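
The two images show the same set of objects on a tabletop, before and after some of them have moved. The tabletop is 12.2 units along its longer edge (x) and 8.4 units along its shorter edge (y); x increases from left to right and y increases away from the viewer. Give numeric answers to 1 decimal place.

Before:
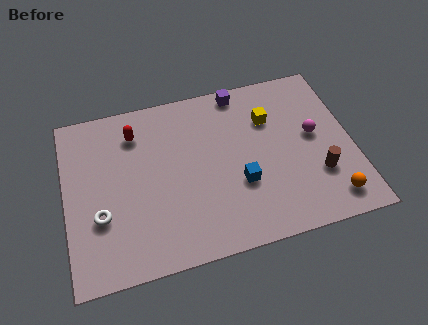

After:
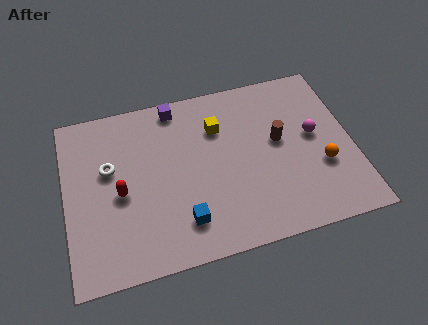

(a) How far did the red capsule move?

2.9

The red capsule moved from about (3.1, 6.6) to (2.3, 3.8), a distance of √(0.8² + 2.8²) ≈ 2.9.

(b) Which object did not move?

the magenta sphere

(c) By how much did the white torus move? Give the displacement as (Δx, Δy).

(0.5, 2.2)

The white torus was at about (1.4, 2.9) and moved to about (1.9, 5.1).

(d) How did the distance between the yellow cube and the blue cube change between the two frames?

+1.3

Before: roughly 3.3 units apart; after: 4.6. That's 1.3 units further apart.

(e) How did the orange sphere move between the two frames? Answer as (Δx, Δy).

(-0.2, 1.7)

From the two frames, the orange sphere sits at roughly (11.0, 1.3) before and (10.8, 3.0) after.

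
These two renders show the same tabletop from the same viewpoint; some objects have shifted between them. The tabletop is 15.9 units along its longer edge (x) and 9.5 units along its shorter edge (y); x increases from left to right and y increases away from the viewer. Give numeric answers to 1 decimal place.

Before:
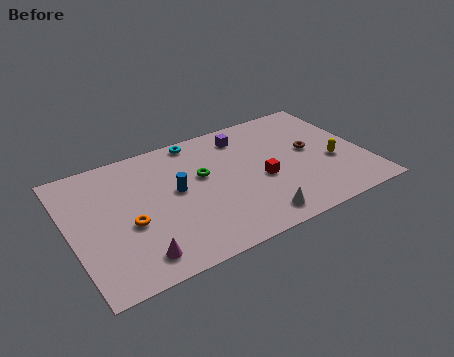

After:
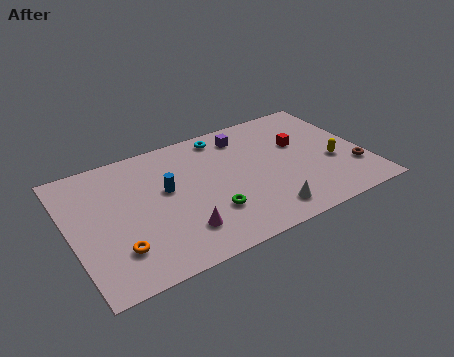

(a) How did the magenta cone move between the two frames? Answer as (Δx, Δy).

(2.4, 0.7)

From the two frames, the magenta cone sits at roughly (3.1, 1.5) before and (5.5, 2.2) after.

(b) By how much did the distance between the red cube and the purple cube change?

-0.4

They were about 3.8 units apart before and 3.4 after — 0.4 units closer together.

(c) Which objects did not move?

the yellow capsule and the purple cube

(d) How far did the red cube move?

3.1

The red cube moved from about (10.2, 4.0) to (12.6, 5.9), a distance of √(2.4² + 1.9²) ≈ 3.1.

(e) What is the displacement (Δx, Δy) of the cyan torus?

(1.4, -0.3)

The cyan torus was at about (7.3, 8.6) and moved to about (8.7, 8.3).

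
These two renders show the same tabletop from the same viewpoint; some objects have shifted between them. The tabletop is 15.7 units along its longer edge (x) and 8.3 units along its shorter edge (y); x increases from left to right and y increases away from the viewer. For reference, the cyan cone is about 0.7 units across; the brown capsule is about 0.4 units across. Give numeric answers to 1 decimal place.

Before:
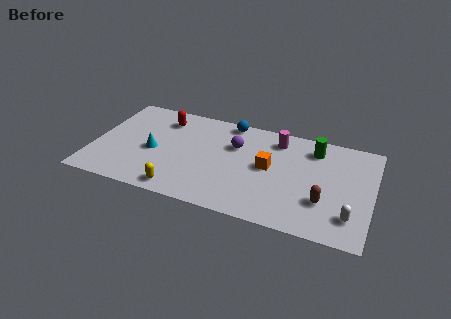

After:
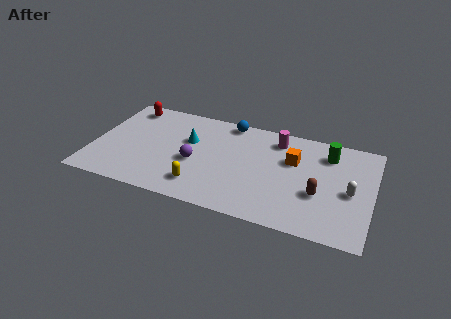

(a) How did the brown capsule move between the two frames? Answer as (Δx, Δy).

(-0.3, 0.5)

The brown capsule started near (13.1, 2.6) and ended near (12.8, 3.1).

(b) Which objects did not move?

the magenta cylinder and the blue sphere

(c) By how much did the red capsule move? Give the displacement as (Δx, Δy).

(-2.1, 0.5)

The red capsule was at about (3.7, 6.6) and moved to about (1.6, 7.1).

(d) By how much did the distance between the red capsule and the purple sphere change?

+1.2

They were about 4.3 units apart before and 5.5 after — 1.2 units further apart.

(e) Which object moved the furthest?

the purple sphere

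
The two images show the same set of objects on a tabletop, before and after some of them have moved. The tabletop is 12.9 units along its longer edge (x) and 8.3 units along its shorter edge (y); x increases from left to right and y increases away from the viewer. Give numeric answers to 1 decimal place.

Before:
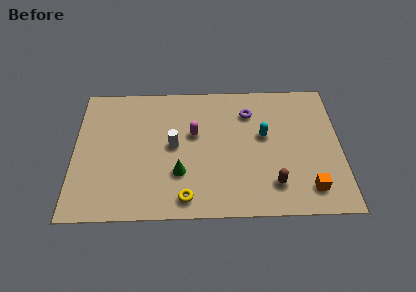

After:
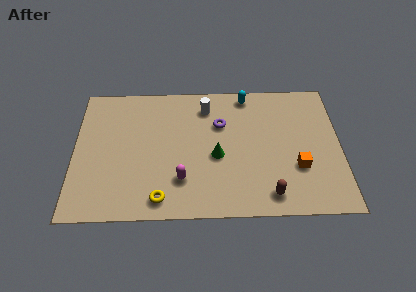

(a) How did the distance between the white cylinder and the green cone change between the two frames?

+1.4

They were about 1.7 units apart before and 3.1 after — 1.4 units further apart.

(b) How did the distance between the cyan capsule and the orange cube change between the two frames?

+1.3

Before: roughly 3.9 units apart; after: 5.2. That's 1.3 units further apart.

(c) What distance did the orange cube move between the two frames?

1.4

From (11.3, 1.5) to (10.8, 2.8), the orange cube covered √(0.5² + 1.3²) ≈ 1.4 units.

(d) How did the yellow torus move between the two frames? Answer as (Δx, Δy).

(-1.2, 0.0)

The yellow torus started near (5.4, 1.1) and ended near (4.2, 1.1).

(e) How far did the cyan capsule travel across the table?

2.7

From (9.2, 4.8) to (8.4, 7.4), the cyan capsule covered √(0.8² + 2.6²) ≈ 2.7 units.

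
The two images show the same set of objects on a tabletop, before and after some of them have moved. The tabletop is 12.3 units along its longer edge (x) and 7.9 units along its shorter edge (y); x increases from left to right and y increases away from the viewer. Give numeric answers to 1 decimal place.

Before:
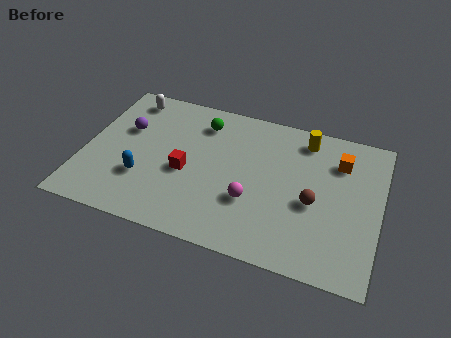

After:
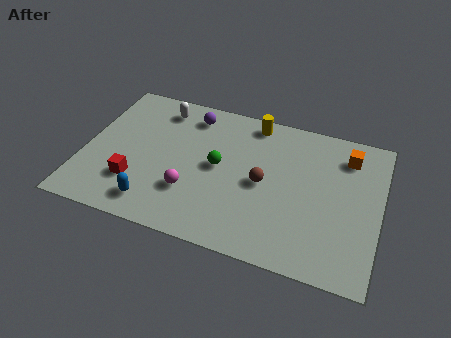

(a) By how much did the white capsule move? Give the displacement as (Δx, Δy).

(1.4, -0.2)

The white capsule was at about (1.5, 6.8) and moved to about (2.9, 6.6).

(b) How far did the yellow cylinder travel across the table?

2.2

The yellow cylinder moved from about (9.0, 6.7) to (6.8, 7.0), a distance of √(2.2² + 0.3²) ≈ 2.2.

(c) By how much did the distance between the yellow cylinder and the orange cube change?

+2.4

The distance was about 1.7 in the first image and 4.1 in the second, so they moved 2.4 units further apart.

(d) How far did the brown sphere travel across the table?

2.1

The brown sphere was near (9.6, 3.4) before and (7.5, 3.8) after, so it travelled √(2.1² + 0.4²) ≈ 2.1 units.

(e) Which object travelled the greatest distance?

the purple sphere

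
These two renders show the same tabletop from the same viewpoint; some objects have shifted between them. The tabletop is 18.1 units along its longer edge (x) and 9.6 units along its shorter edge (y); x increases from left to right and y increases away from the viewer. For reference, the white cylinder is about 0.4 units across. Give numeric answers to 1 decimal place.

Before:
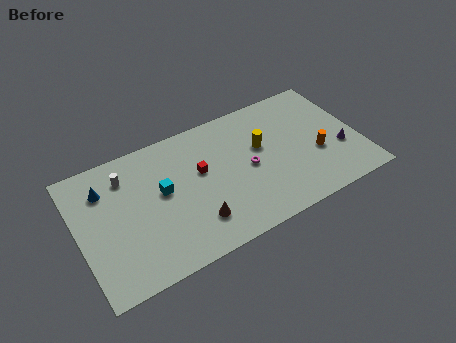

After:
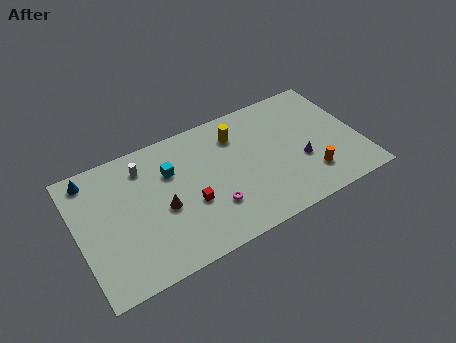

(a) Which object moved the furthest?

the magenta torus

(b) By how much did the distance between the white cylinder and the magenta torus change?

-1.9

The distance was about 8.1 in the first image and 6.2 in the second, so they moved 1.9 units closer together.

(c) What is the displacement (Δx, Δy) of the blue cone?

(-0.7, 1.2)

From the two frames, the blue cone sits at roughly (1.9, 7.2) before and (1.2, 8.4) after.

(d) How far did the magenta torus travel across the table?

3.2

The magenta torus was near (10.9, 4.6) before and (8.3, 2.8) after, so it travelled √(2.6² + 1.8²) ≈ 3.2 units.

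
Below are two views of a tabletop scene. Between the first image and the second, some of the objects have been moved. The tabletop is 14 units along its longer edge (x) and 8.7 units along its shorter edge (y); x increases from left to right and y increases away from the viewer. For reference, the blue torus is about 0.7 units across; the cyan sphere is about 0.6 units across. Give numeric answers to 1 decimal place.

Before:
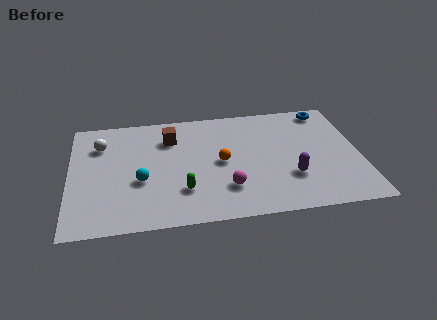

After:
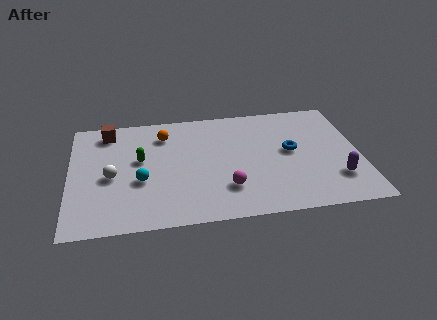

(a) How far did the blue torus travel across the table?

3.6

The blue torus moved from about (12.6, 7.7) to (10.7, 4.7), a distance of √(1.9² + 3.0²) ≈ 3.6.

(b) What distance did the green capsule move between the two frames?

3.3

From (5.4, 2.4) to (3.4, 5.0), the green capsule covered √(2.0² + 2.6²) ≈ 3.3 units.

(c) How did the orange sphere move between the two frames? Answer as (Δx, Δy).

(-2.7, 2.5)

From the two frames, the orange sphere sits at roughly (7.3, 4.3) before and (4.6, 6.8) after.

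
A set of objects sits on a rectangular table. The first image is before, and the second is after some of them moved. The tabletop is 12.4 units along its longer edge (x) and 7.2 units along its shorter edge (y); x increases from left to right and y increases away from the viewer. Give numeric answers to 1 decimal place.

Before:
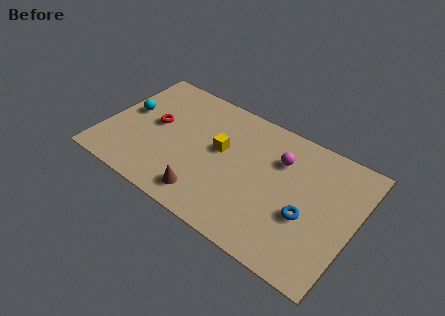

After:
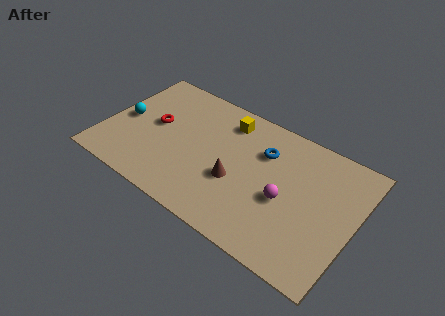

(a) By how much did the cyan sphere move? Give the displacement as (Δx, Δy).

(-0.1, -0.5)

The cyan sphere was at about (1.0, 4.0) and moved to about (0.9, 3.5).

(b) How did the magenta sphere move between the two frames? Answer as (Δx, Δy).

(0.6, -2.0)

The magenta sphere started near (8.5, 5.1) and ended near (9.1, 3.1).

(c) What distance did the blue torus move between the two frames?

3.4

The blue torus was near (10.2, 2.8) before and (7.7, 5.1) after, so it travelled √(2.5² + 2.3²) ≈ 3.4 units.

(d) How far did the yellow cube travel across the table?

1.8

The yellow cube moved from about (5.7, 4.1) to (5.7, 5.9), a distance of √(0.0² + 1.8²) ≈ 1.8.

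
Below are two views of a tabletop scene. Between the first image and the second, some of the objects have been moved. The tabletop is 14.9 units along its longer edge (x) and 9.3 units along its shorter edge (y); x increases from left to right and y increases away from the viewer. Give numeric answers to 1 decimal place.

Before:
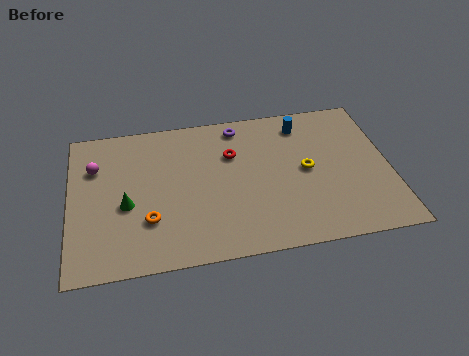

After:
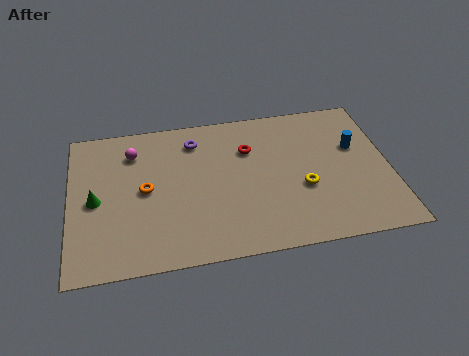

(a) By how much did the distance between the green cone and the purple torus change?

-1.2

Before: roughly 6.8 units apart; after: 5.6. That's 1.2 units closer together.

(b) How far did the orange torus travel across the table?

1.9

The orange torus moved from about (3.6, 2.8) to (3.5, 4.7), a distance of √(0.1² + 1.9²) ≈ 1.9.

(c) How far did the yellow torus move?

1.1

The yellow torus was near (11.0, 4.7) before and (10.8, 3.6) after, so it travelled √(0.2² + 1.1²) ≈ 1.1 units.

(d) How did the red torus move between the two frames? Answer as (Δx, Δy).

(0.8, 0.2)

From the two frames, the red torus sits at roughly (7.6, 6.3) before and (8.4, 6.5) after.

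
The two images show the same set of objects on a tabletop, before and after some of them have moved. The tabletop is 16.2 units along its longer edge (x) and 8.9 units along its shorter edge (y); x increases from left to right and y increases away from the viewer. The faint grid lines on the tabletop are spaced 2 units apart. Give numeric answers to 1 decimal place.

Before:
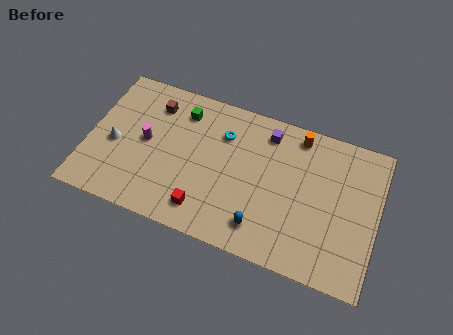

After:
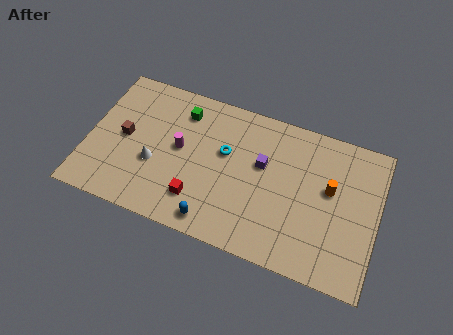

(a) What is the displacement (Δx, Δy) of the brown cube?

(-1.4, -2.5)

The brown cube was at about (3.4, 7.0) and moved to about (2.0, 4.5).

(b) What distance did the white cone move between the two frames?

2.4

From (1.5, 3.9) to (3.8, 3.4), the white cone covered √(2.3² + 0.5²) ≈ 2.4 units.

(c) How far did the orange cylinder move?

3.3

The orange cylinder was near (11.5, 7.8) before and (13.5, 5.2) after, so it travelled √(2.0² + 2.6²) ≈ 3.3 units.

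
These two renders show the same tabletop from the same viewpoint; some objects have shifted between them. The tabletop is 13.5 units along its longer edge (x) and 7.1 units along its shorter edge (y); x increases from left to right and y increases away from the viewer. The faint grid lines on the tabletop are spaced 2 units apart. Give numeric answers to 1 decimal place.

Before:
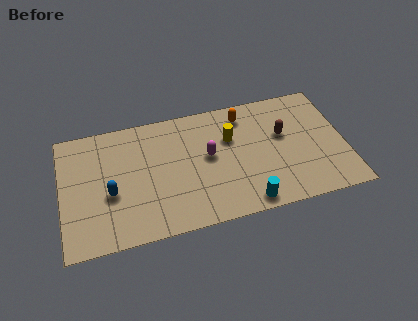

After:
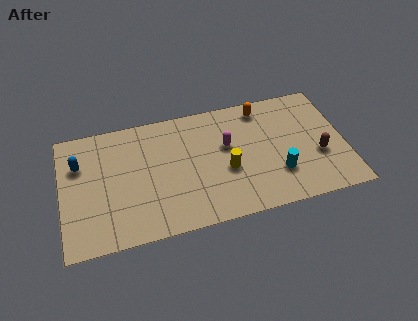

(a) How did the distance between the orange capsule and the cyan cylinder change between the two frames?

-1.1

The distance was about 5.1 in the first image and 4.0 in the second, so they moved 1.1 units closer together.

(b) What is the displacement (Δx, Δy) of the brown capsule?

(1.6, -1.6)

From the two frames, the brown capsule sits at roughly (10.6, 4.3) before and (12.2, 2.7) after.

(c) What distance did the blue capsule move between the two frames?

2.4

From (2.3, 2.9) to (0.9, 4.9), the blue capsule covered √(1.4² + 2.0²) ≈ 2.4 units.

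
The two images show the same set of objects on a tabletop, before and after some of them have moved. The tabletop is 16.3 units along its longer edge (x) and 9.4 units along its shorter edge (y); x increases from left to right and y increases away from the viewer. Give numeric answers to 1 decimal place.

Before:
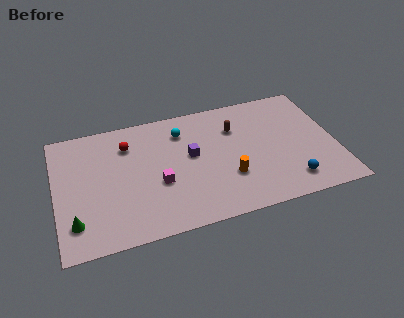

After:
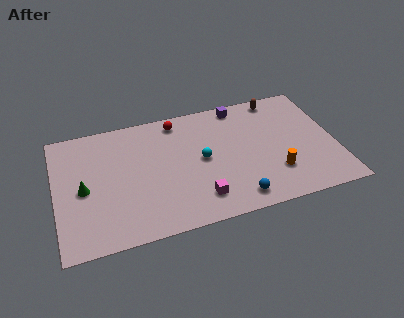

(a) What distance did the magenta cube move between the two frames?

2.8

The magenta cube moved from about (5.9, 3.7) to (8.1, 1.9), a distance of √(2.2² + 1.8²) ≈ 2.8.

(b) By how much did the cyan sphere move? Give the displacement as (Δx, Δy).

(1.0, -2.5)

The cyan sphere was at about (7.5, 7.3) and moved to about (8.5, 4.8).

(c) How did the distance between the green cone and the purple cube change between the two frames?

+2.6

They were about 7.6 units apart before and 10.2 after — 2.6 units further apart.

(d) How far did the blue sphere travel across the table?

3.2

From (13.4, 1.7) to (10.2, 1.3), the blue sphere covered √(3.2² + 0.4²) ≈ 3.2 units.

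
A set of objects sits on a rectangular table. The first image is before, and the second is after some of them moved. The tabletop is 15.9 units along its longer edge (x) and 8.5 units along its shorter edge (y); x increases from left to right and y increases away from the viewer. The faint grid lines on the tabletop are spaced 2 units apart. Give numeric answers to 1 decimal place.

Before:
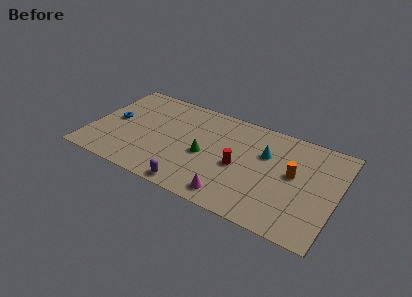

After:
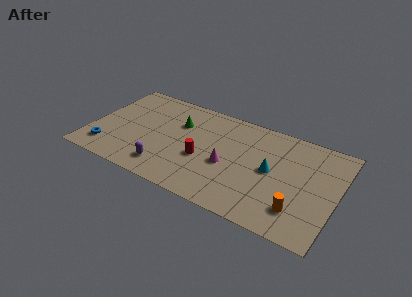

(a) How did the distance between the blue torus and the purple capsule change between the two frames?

-2.8

They were about 6.7 units apart before and 3.9 after — 2.8 units closer together.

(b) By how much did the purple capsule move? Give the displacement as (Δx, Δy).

(-1.9, 0.8)

The purple capsule started near (7.1, 0.8) and ended near (5.2, 1.6).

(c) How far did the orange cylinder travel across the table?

2.8

The orange cylinder moved from about (13.1, 4.7) to (13.7, 2.0), a distance of √(0.6² + 2.7²) ≈ 2.8.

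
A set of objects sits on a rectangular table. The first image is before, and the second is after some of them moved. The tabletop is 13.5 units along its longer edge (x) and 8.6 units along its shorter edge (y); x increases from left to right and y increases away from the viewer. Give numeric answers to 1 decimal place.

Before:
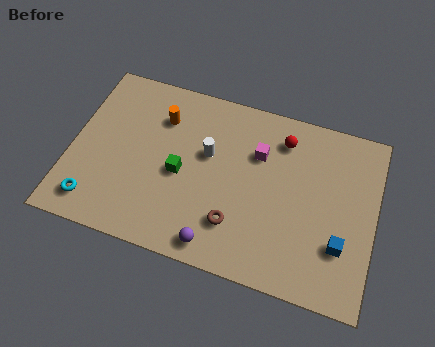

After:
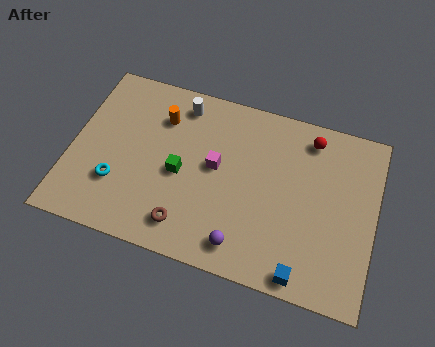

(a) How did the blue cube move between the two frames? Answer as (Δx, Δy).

(-1.5, -1.8)

From the two frames, the blue cube sits at roughly (12.1, 2.6) before and (10.6, 0.8) after.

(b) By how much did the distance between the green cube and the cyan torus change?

-1.4

The distance was about 4.4 in the first image and 3.0 in the second, so they moved 1.4 units closer together.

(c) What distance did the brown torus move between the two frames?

2.2

The brown torus moved from about (7.5, 2.2) to (5.4, 1.5), a distance of √(2.1² + 0.7²) ≈ 2.2.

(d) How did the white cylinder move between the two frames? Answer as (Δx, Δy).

(-1.4, 2.1)

The white cylinder started near (6.0, 5.2) and ended near (4.6, 7.3).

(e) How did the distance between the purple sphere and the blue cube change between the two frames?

-2.8

Before: roughly 5.5 units apart; after: 2.7. That's 2.8 units closer together.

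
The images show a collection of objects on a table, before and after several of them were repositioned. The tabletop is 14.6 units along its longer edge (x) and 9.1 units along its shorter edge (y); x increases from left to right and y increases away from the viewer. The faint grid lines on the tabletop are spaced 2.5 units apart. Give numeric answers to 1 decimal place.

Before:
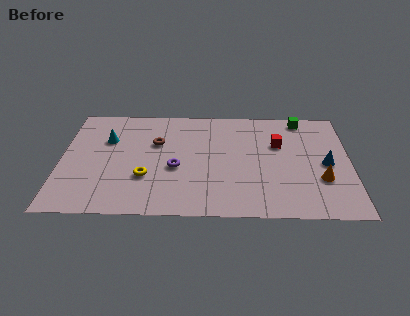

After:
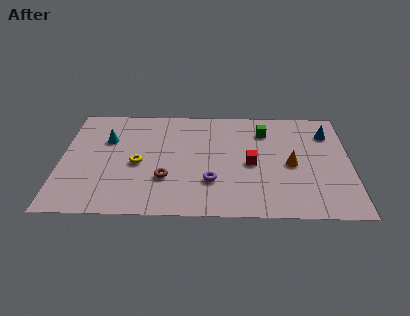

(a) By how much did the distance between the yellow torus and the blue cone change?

+0.8

The distance was about 9.2 in the first image and 10.0 in the second, so they moved 0.8 units further apart.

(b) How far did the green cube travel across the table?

2.2

From (12.2, 8.1) to (10.3, 7.0), the green cube covered √(1.9² + 1.1²) ≈ 2.2 units.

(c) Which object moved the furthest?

the brown torus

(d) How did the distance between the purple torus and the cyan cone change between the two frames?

+2.1

The distance was about 4.2 in the first image and 6.3 in the second, so they moved 2.1 units further apart.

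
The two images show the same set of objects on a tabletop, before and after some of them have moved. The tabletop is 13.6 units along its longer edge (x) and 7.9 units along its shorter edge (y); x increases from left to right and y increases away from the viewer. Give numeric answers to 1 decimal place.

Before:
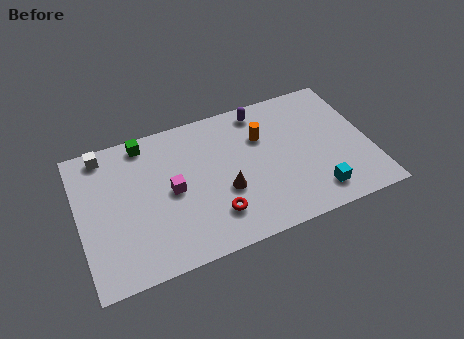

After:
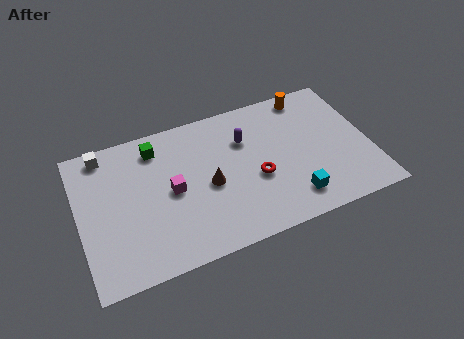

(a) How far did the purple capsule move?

1.7

From (8.8, 6.9) to (7.9, 5.5), the purple capsule covered √(0.9² + 1.4²) ≈ 1.7 units.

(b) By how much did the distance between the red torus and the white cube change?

+0.9

The distance was about 6.9 in the first image and 7.8 in the second, so they moved 0.9 units further apart.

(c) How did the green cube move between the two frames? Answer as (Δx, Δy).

(0.5, -0.5)

The green cube started near (3.3, 7.0) and ended near (3.8, 6.5).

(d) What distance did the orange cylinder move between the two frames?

2.9

The orange cylinder was near (8.7, 5.4) before and (11.1, 7.0) after, so it travelled √(2.4² + 1.6²) ≈ 2.9 units.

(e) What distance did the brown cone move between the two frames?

0.9

The brown cone moved from about (6.7, 3.0) to (6.0, 3.6), a distance of √(0.7² + 0.6²) ≈ 0.9.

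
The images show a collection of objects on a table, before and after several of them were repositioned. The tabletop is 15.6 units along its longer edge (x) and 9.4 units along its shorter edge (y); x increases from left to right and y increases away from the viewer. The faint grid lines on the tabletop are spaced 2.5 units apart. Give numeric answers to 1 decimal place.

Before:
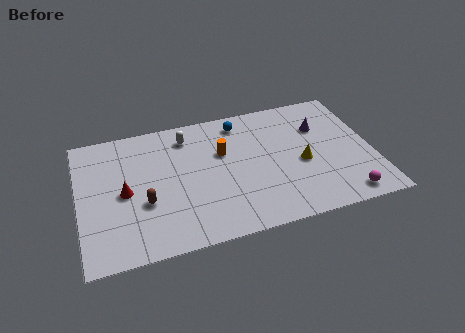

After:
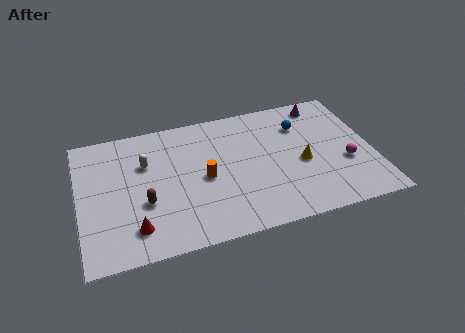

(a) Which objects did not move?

the brown capsule and the yellow cone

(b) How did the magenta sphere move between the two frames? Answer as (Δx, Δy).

(0.3, 2.4)

From the two frames, the magenta sphere sits at roughly (13.8, 1.1) before and (14.1, 3.5) after.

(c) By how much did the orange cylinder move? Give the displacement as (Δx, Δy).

(-1.1, -1.6)

The orange cylinder was at about (7.7, 6.0) and moved to about (6.6, 4.4).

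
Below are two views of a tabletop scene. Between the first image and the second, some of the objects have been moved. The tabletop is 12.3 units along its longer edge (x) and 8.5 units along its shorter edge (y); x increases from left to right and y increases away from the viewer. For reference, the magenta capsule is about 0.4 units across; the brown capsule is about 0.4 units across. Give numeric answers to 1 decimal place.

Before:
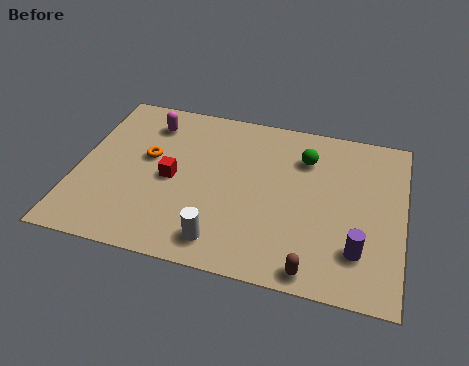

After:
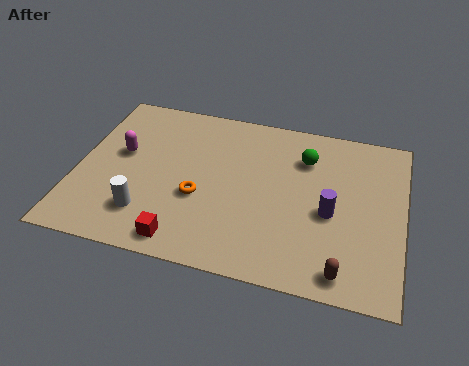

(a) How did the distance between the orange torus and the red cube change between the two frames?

+1.0

They were about 1.3 units apart before and 2.3 after — 1.0 units further apart.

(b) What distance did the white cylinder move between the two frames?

3.0

The white cylinder was near (5.7, 1.3) before and (2.8, 2.0) after, so it travelled √(2.9² + 0.7²) ≈ 3.0 units.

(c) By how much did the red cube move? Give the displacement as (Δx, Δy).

(0.7, -3.0)

The red cube was at about (3.6, 4.0) and moved to about (4.3, 1.0).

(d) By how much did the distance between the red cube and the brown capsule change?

-0.5

Before: roughly 6.4 units apart; after: 5.9. That's 0.5 units closer together.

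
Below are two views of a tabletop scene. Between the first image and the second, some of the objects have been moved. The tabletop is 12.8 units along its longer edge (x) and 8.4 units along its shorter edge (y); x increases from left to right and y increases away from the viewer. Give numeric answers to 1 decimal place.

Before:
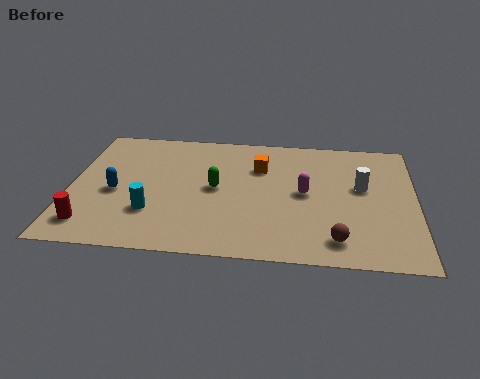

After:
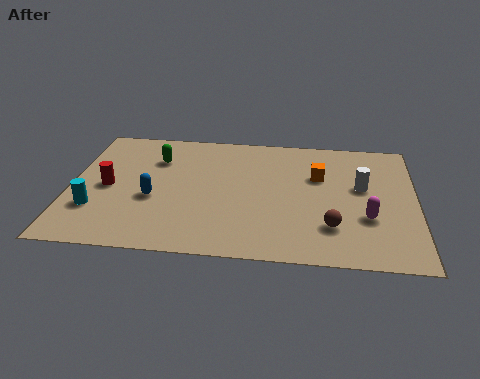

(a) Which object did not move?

the white cylinder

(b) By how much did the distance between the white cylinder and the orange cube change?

-2.2

Before: roughly 3.9 units apart; after: 1.7. That's 2.2 units closer together.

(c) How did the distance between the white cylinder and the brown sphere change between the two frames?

-0.7

They were about 3.6 units apart before and 2.9 after — 0.7 units closer together.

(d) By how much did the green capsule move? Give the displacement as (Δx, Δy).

(-2.3, 1.8)

The green capsule started near (5.4, 4.3) and ended near (3.1, 6.1).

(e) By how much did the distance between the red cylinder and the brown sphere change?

-0.5

The distance was about 9.0 in the first image and 8.5 in the second, so they moved 0.5 units closer together.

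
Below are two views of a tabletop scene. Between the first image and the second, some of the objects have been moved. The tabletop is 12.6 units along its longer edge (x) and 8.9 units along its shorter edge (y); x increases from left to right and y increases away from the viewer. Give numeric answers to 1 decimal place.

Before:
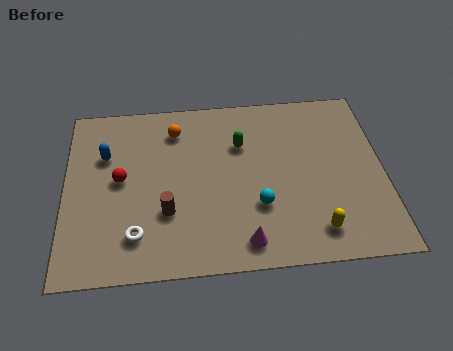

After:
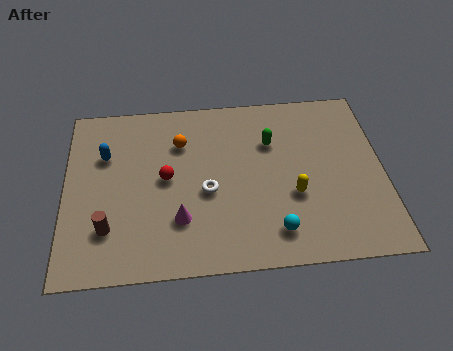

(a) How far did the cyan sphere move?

1.4

The cyan sphere was near (7.6, 2.9) before and (8.2, 1.6) after, so it travelled √(0.6² + 1.3²) ≈ 1.4 units.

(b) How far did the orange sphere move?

0.7

The orange sphere was near (4.4, 7.1) before and (4.6, 6.4) after, so it travelled √(0.2² + 0.7²) ≈ 0.7 units.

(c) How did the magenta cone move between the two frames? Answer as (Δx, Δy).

(-2.5, 1.3)

The magenta cone was at about (7.0, 1.2) and moved to about (4.5, 2.5).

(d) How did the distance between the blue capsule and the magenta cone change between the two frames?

-2.7

The distance was about 7.2 in the first image and 4.5 in the second, so they moved 2.7 units closer together.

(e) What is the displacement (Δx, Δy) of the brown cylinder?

(-2.3, -0.6)

The brown cylinder started near (4.0, 2.9) and ended near (1.7, 2.3).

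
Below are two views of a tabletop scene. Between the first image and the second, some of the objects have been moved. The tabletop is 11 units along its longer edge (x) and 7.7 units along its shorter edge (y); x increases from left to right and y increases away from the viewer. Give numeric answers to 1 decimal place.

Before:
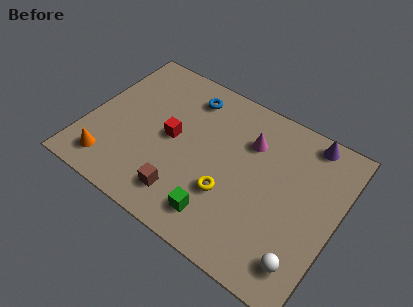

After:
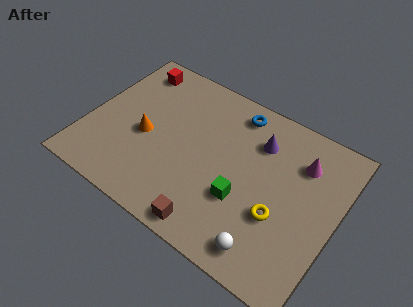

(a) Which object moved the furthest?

the red cube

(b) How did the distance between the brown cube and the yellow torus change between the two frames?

+1.2

Before: roughly 2.1 units apart; after: 3.3. That's 1.2 units further apart.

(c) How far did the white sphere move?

1.5

The white sphere moved from about (10.0, 1.4) to (8.5, 1.1), a distance of √(1.5² + 0.3²) ≈ 1.5.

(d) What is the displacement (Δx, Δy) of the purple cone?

(-2.0, -1.2)

The purple cone was at about (9.3, 6.9) and moved to about (7.3, 5.7).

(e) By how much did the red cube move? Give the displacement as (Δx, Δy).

(-2.3, 2.6)

The red cube started near (3.7, 3.9) and ended near (1.4, 6.5).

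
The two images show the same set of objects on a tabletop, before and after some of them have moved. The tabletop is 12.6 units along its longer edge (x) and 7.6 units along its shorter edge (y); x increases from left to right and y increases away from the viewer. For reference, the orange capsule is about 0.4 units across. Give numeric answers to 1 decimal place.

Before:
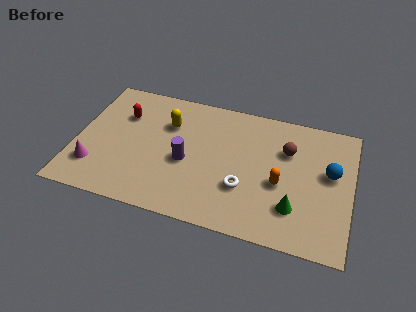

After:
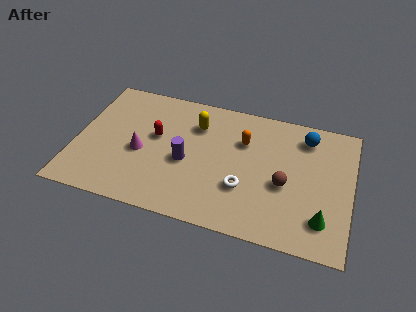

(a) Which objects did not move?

the purple cylinder and the white torus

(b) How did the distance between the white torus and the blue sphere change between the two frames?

+0.3

They were about 4.2 units apart before and 4.5 after — 0.3 units further apart.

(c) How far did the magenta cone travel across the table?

2.4

The magenta cone was near (1.0, 1.9) before and (3.0, 3.3) after, so it travelled √(2.0² + 1.4²) ≈ 2.4 units.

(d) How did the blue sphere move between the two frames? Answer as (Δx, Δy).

(-1.2, 1.8)

The blue sphere started near (11.6, 4.4) and ended near (10.4, 6.2).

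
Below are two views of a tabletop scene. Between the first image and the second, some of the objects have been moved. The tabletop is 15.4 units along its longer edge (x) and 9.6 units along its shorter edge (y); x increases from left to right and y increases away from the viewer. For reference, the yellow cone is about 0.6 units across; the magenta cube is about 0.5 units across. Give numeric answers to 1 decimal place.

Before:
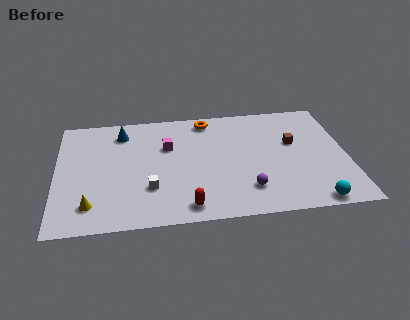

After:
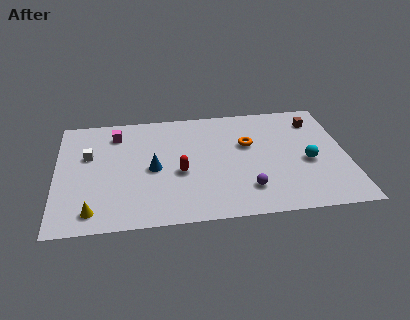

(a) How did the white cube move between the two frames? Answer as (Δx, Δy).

(-3.2, 3.1)

From the two frames, the white cube sits at roughly (4.9, 2.9) before and (1.7, 6.0) after.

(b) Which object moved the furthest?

the white cube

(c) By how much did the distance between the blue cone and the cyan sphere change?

-3.9

They were about 12.1 units apart before and 8.2 after — 3.9 units closer together.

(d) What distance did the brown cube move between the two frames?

2.2

From (12.6, 5.8) to (13.9, 7.6), the brown cube covered √(1.3² + 1.8²) ≈ 2.2 units.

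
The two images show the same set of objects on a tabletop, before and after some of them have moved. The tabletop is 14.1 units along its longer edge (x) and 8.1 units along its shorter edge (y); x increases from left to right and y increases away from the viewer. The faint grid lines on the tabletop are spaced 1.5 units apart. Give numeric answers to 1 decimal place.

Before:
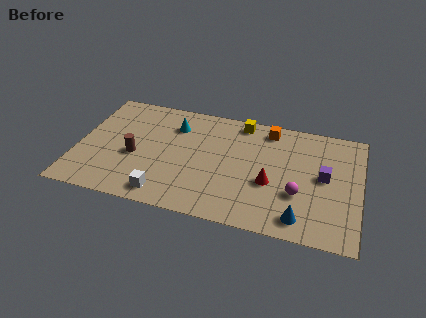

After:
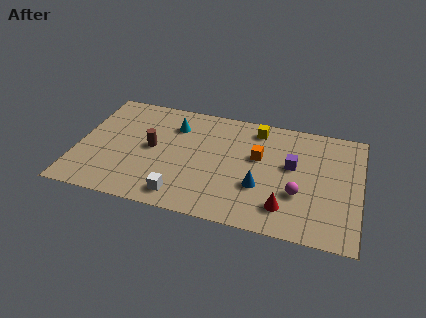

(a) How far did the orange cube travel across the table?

2.1

From (9.4, 7.0) to (9.0, 4.9), the orange cube covered √(0.4² + 2.1²) ≈ 2.1 units.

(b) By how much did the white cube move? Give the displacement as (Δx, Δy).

(0.8, 0.1)

The white cube started near (4.6, 1.1) and ended near (5.4, 1.2).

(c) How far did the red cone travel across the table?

1.7

The red cone was near (9.7, 3.2) before and (10.5, 1.7) after, so it travelled √(0.8² + 1.5²) ≈ 1.7 units.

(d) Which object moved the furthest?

the blue cone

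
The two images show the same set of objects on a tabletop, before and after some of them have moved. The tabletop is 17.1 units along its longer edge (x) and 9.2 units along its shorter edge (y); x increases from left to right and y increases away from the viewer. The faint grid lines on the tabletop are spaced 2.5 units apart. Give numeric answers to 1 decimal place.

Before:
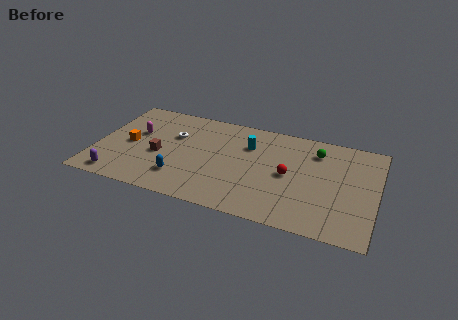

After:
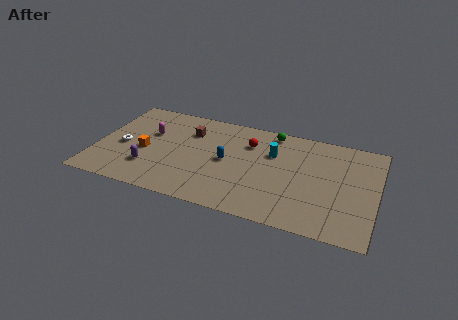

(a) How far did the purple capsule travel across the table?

2.3

The purple capsule moved from about (1.6, 1.1) to (3.4, 2.5), a distance of √(1.8² + 1.4²) ≈ 2.3.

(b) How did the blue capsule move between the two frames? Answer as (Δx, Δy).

(2.6, 2.4)

The blue capsule was at about (5.4, 2.2) and moved to about (8.0, 4.6).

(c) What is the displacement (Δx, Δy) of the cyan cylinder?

(1.5, -0.3)

The cyan cylinder was at about (9.2, 6.5) and moved to about (10.7, 6.2).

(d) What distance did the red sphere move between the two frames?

3.4

The red sphere was near (11.8, 4.5) before and (9.2, 6.7) after, so it travelled √(2.6² + 2.2²) ≈ 3.4 units.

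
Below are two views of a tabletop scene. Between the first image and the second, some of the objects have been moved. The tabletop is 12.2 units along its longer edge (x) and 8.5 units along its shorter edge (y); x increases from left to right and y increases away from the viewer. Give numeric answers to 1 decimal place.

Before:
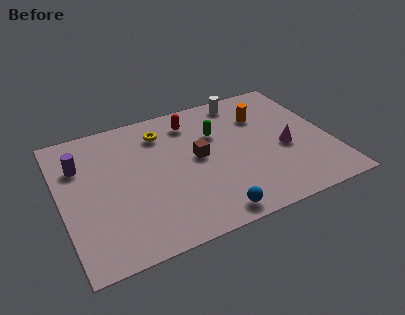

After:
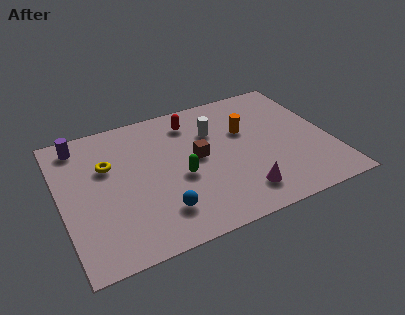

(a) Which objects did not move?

the red capsule and the brown cube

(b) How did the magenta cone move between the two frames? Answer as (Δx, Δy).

(-2.3, -2.0)

From the two frames, the magenta cone sits at roughly (10.1, 3.6) before and (7.8, 1.6) after.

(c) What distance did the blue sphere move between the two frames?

2.3

The blue sphere moved from about (6.3, 0.9) to (4.2, 1.9), a distance of √(2.1² + 1.0²) ≈ 2.3.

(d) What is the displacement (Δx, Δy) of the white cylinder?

(-1.6, -1.6)

The white cylinder was at about (8.7, 7.5) and moved to about (7.1, 5.9).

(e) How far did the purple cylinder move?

1.3

The purple cylinder was near (1.0, 6.0) before and (1.1, 7.3) after, so it travelled √(0.1² + 1.3²) ≈ 1.3 units.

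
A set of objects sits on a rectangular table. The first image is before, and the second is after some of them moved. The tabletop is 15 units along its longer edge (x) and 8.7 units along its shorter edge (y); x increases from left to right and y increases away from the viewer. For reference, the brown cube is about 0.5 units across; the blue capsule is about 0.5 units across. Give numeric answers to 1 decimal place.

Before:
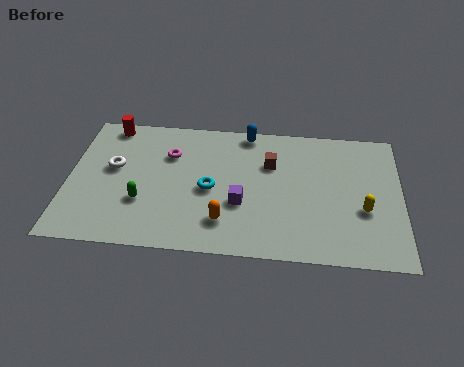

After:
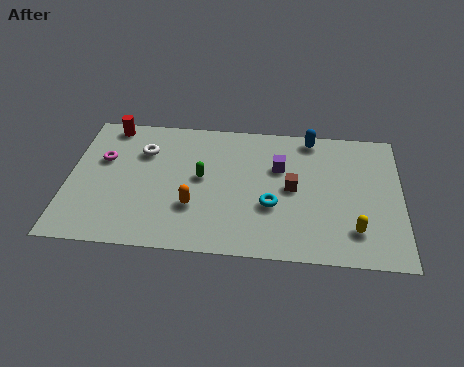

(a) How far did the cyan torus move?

2.9

The cyan torus moved from about (6.4, 4.0) to (9.2, 3.2), a distance of √(2.8² + 0.8²) ≈ 2.9.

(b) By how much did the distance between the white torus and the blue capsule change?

+1.1

The distance was about 6.7 in the first image and 7.8 in the second, so they moved 1.1 units further apart.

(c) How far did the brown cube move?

1.8

The brown cube was near (9.1, 5.9) before and (10.1, 4.4) after, so it travelled √(1.0² + 1.5²) ≈ 1.8 units.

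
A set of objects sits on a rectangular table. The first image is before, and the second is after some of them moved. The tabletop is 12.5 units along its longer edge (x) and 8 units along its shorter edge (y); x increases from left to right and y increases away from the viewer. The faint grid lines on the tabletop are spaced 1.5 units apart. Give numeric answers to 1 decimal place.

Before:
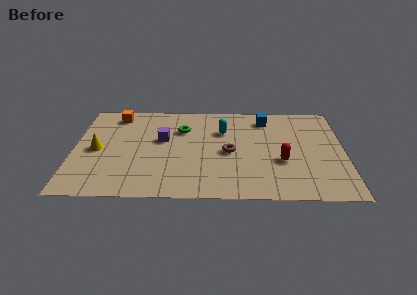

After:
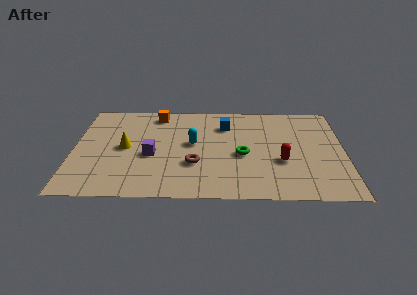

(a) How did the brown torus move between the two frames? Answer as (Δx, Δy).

(-1.6, -1.0)

The brown torus was at about (7.2, 3.7) and moved to about (5.6, 2.7).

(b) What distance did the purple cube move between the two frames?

1.4

The purple cube was near (4.1, 4.7) before and (3.6, 3.4) after, so it travelled √(0.5² + 1.3²) ≈ 1.4 units.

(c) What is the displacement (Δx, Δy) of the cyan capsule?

(-1.4, -1.1)

The cyan capsule started near (6.9, 5.5) and ended near (5.5, 4.4).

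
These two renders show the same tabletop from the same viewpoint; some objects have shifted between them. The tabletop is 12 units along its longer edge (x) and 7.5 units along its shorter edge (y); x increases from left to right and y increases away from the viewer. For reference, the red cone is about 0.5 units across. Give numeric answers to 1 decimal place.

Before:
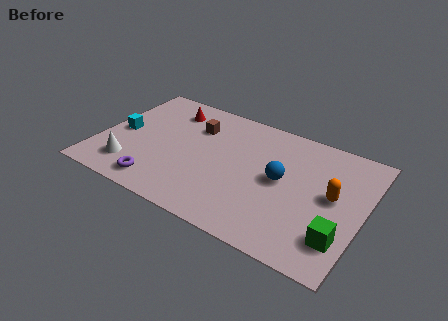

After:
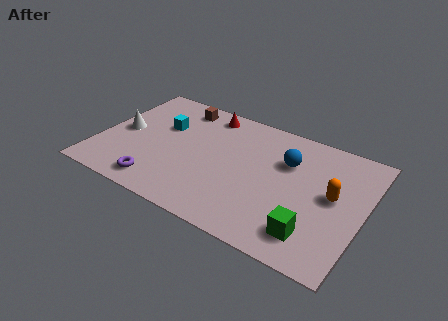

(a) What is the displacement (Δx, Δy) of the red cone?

(1.7, 0.5)

The red cone started near (2.8, 6.0) and ended near (4.5, 6.5).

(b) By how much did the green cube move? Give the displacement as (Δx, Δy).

(-1.2, -0.3)

From the two frames, the green cube sits at roughly (11.2, 1.8) before and (10.0, 1.5) after.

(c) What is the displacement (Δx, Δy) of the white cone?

(-0.7, 2.1)

The white cone was at about (1.7, 1.6) and moved to about (1.0, 3.7).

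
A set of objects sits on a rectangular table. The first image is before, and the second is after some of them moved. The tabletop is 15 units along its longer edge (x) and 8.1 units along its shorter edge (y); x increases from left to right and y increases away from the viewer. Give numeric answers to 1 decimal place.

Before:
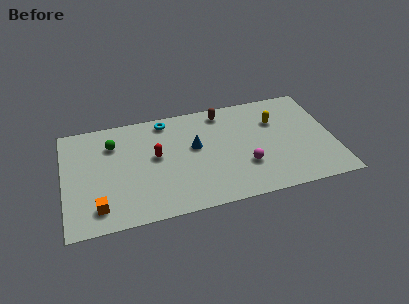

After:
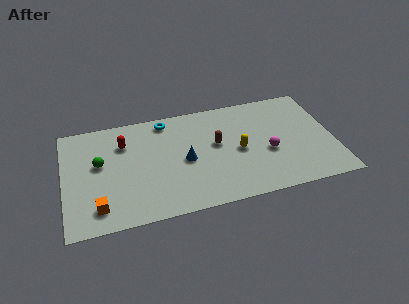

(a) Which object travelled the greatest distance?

the yellow capsule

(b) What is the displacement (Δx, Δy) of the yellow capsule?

(-2.2, -1.8)

The yellow capsule started near (11.9, 5.6) and ended near (9.7, 3.8).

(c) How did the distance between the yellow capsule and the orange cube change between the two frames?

-2.7

The distance was about 10.9 in the first image and 8.2 in the second, so they moved 2.7 units closer together.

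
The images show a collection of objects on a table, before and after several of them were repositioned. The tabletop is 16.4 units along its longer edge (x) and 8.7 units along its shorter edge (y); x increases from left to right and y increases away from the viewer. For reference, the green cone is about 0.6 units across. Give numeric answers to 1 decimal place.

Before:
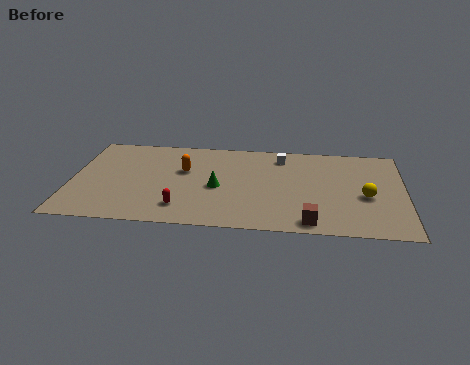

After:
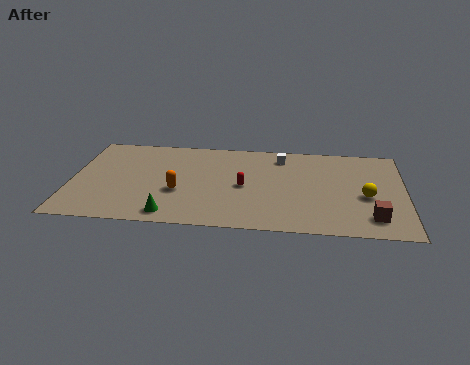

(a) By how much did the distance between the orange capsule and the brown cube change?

+1.9

Before: roughly 7.7 units apart; after: 9.6. That's 1.9 units further apart.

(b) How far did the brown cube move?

3.1

The brown cube moved from about (11.8, 1.0) to (14.8, 1.7), a distance of √(3.0² + 0.7²) ≈ 3.1.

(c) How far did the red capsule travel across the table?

3.8

The red capsule was near (5.5, 1.8) before and (8.5, 4.1) after, so it travelled √(3.0² + 2.3²) ≈ 3.8 units.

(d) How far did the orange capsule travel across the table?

2.1

The orange capsule was near (5.5, 5.4) before and (5.3, 3.3) after, so it travelled √(0.2² + 2.1²) ≈ 2.1 units.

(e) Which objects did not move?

the yellow sphere and the white cube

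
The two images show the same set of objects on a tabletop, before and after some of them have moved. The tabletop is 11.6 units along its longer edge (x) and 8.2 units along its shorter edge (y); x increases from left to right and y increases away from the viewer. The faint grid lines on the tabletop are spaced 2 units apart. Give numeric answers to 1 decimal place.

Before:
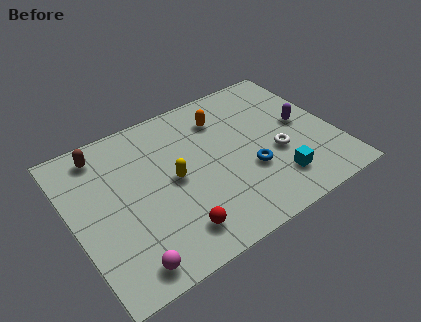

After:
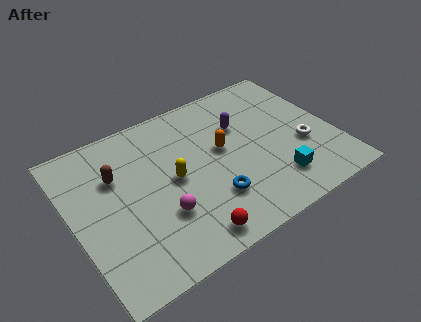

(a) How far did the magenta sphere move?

2.4

The magenta sphere was near (1.8, 1.0) before and (3.6, 2.6) after, so it travelled √(1.8² + 1.6²) ≈ 2.4 units.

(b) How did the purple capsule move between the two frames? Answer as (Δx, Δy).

(-2.6, 1.2)

The purple capsule started near (10.3, 4.3) and ended near (7.7, 5.5).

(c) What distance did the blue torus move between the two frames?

1.9

From (7.6, 2.9) to (5.8, 2.3), the blue torus covered √(1.8² + 0.6²) ≈ 1.9 units.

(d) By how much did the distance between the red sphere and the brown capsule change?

-0.9

They were about 6.0 units apart before and 5.1 after — 0.9 units closer together.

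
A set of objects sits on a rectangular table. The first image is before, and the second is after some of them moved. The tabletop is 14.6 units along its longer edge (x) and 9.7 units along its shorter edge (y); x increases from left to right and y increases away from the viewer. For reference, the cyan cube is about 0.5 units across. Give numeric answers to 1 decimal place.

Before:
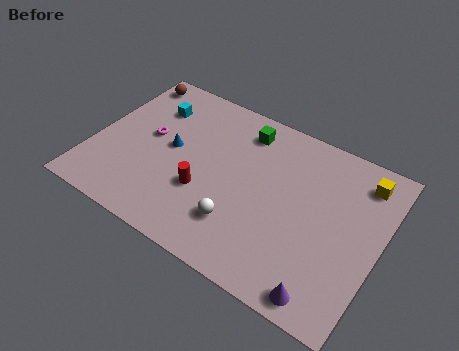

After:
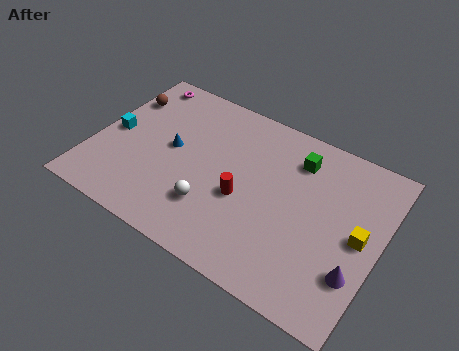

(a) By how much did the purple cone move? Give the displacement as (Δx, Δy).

(1.2, 1.8)

From the two frames, the purple cone sits at roughly (12.5, 1.0) before and (13.7, 2.8) after.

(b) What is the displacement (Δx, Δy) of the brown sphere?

(-0.1, -1.4)

The brown sphere started near (1.0, 8.5) and ended near (0.9, 7.1).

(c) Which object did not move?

the blue cone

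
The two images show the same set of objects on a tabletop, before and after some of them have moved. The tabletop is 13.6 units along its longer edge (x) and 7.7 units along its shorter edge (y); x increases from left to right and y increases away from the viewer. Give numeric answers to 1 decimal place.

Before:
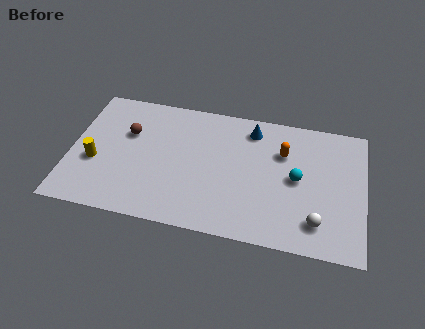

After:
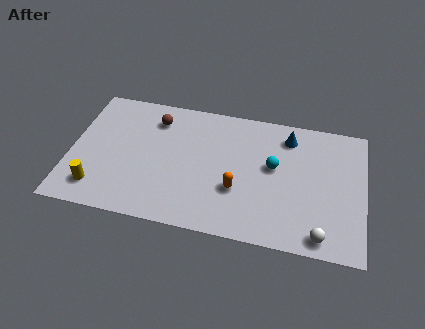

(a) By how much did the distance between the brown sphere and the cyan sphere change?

-2.1

Before: roughly 8.0 units apart; after: 5.9. That's 2.1 units closer together.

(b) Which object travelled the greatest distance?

the orange capsule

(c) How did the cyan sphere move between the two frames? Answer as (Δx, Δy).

(-1.1, 0.5)

From the two frames, the cyan sphere sits at roughly (10.5, 3.9) before and (9.4, 4.4) after.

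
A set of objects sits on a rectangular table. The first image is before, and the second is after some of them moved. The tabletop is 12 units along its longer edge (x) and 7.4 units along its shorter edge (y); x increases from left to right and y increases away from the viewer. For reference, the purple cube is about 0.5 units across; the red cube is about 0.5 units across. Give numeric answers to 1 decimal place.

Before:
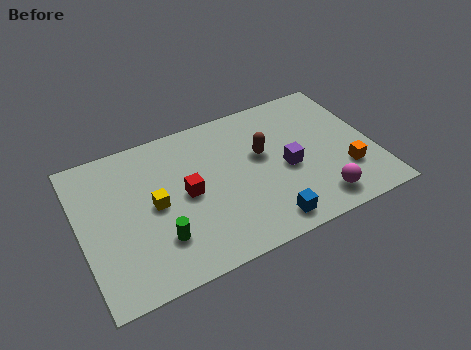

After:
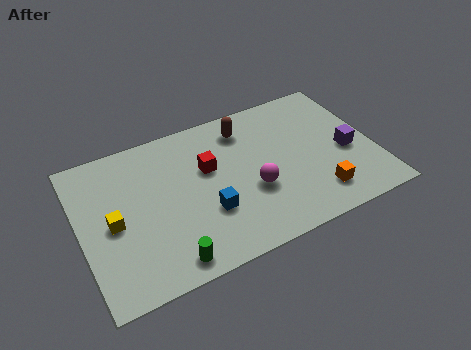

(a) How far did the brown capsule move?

1.7

From (7.5, 4.4) to (7.0, 6.0), the brown capsule covered √(0.5² + 1.6²) ≈ 1.7 units.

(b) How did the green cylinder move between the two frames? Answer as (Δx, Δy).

(0.2, -1.1)

The green cylinder started near (3.0, 2.0) and ended near (3.2, 0.9).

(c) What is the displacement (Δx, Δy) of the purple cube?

(2.5, -0.1)

The purple cube was at about (8.4, 3.3) and moved to about (10.9, 3.2).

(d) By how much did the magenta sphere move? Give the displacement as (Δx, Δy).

(-2.5, 1.6)

The magenta sphere was at about (9.4, 1.2) and moved to about (6.9, 2.8).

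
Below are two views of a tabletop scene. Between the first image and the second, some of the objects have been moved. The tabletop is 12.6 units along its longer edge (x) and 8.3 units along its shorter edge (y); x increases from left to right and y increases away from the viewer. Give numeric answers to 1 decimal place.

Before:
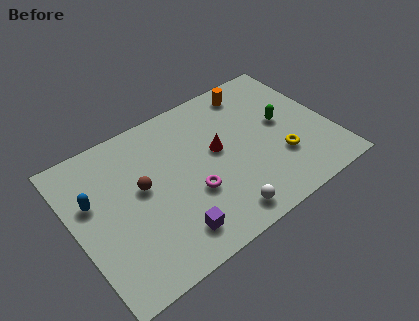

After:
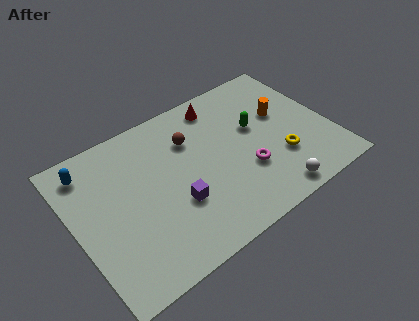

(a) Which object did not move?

the yellow torus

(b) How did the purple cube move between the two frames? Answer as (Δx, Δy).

(0.5, 1.4)

The purple cube started near (4.2, 1.5) and ended near (4.7, 2.9).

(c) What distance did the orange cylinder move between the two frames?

2.4

The orange cylinder moved from about (9.4, 7.1) to (10.5, 5.0), a distance of √(1.1² + 2.1²) ≈ 2.4.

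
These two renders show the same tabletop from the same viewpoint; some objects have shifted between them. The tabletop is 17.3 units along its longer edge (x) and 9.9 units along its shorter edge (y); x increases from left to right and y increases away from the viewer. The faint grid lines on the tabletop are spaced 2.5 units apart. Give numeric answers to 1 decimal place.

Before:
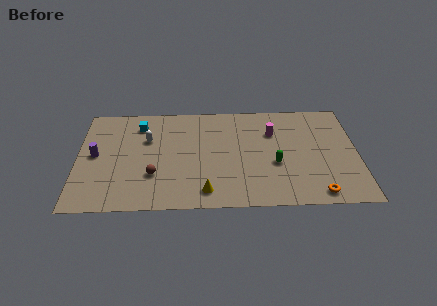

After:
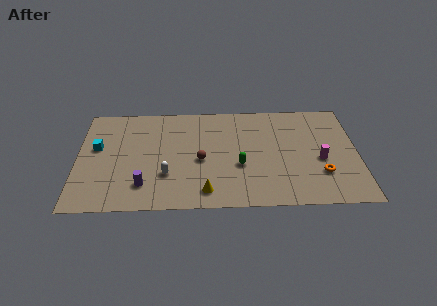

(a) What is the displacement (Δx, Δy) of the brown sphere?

(2.9, 1.3)

The brown sphere started near (4.7, 3.1) and ended near (7.6, 4.4).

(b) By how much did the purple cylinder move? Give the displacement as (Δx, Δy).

(3.0, -2.9)

The purple cylinder started near (1.1, 5.1) and ended near (4.1, 2.2).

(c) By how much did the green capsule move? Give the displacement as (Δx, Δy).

(-2.2, -0.1)

The green capsule was at about (12.2, 3.9) and moved to about (10.0, 3.8).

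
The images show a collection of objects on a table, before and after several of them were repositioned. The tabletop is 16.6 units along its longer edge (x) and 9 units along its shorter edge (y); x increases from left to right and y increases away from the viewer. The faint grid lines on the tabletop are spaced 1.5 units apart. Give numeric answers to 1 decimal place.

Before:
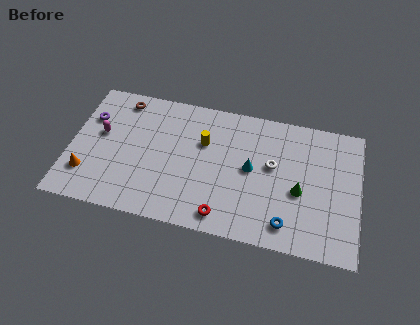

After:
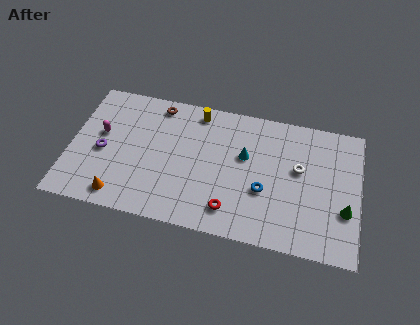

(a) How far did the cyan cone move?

0.9

From (10.4, 4.7) to (10.0, 5.5), the cyan cone covered √(0.4² + 0.8²) ≈ 0.9 units.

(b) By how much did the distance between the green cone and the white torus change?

+1.4

They were about 2.1 units apart before and 3.5 after — 1.4 units further apart.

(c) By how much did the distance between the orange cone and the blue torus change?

-3.1

They were about 11.5 units apart before and 8.4 after — 3.1 units closer together.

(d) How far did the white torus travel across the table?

1.5

The white torus moved from about (11.6, 5.2) to (13.1, 5.3), a distance of √(1.5² + 0.1²) ≈ 1.5.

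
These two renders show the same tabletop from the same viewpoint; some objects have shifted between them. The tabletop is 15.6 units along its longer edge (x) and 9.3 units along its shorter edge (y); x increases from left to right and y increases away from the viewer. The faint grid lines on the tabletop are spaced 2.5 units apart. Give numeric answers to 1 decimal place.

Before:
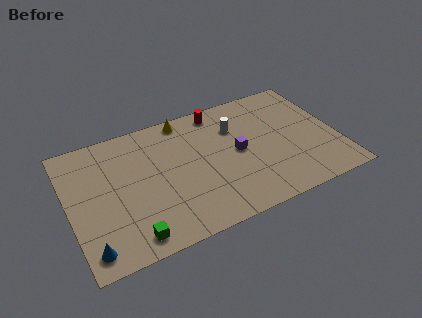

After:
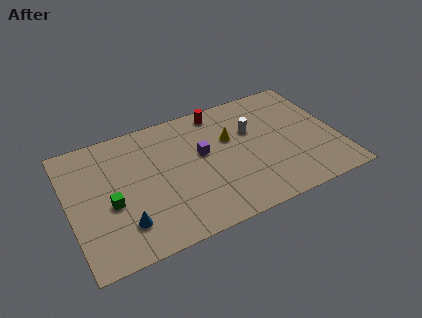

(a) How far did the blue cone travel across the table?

2.2

The blue cone was near (0.9, 1.3) before and (2.9, 2.2) after, so it travelled √(2.0² + 0.9²) ≈ 2.2 units.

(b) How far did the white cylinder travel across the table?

1.1

The white cylinder was near (9.9, 6.6) before and (10.8, 6.0) after, so it travelled √(0.9² + 0.6²) ≈ 1.1 units.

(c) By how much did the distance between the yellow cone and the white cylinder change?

-2.0

They were about 3.3 units apart before and 1.3 after — 2.0 units closer together.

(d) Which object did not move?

the red cylinder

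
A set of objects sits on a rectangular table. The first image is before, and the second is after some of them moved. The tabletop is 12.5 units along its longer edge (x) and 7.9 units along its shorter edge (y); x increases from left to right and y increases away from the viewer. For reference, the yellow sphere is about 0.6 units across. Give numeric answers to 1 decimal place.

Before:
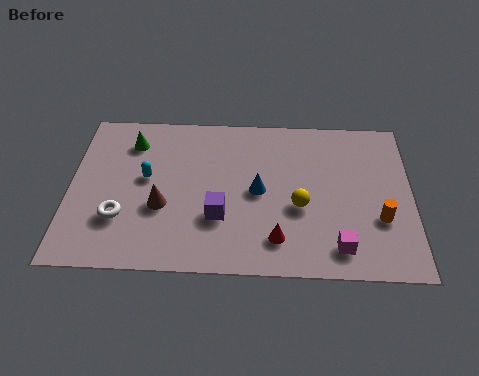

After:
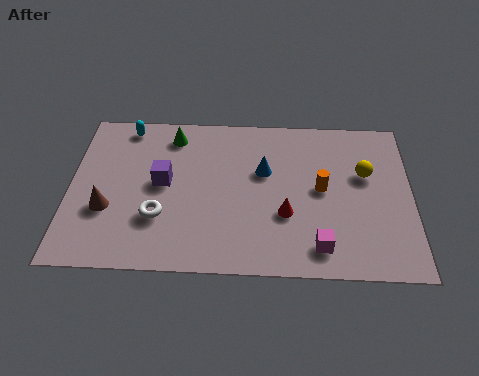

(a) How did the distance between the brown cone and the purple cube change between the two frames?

+0.3

Before: roughly 2.1 units apart; after: 2.4. That's 0.3 units further apart.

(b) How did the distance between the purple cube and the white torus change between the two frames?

-1.9

The distance was about 3.6 in the first image and 1.7 in the second, so they moved 1.9 units closer together.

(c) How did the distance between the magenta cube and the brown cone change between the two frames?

+1.2

They were about 6.6 units apart before and 7.8 after — 1.2 units further apart.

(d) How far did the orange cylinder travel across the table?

2.5

From (11.3, 2.7) to (9.2, 4.1), the orange cylinder covered √(2.1² + 1.4²) ≈ 2.5 units.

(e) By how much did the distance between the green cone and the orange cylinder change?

-3.7

Before: roughly 9.7 units apart; after: 6.0. That's 3.7 units closer together.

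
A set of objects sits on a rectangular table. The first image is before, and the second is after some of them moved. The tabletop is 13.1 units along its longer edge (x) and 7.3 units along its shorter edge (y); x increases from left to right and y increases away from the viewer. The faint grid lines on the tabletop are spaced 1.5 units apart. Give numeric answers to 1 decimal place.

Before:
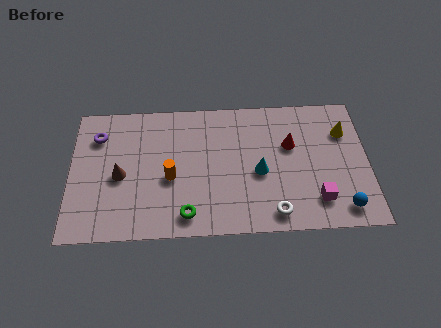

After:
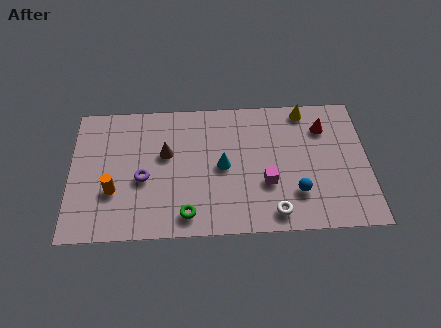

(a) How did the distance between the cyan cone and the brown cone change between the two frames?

-3.5

They were about 6.1 units apart before and 2.6 after — 3.5 units closer together.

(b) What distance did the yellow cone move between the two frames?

2.1

The yellow cone moved from about (12.1, 5.2) to (10.4, 6.5), a distance of √(1.7² + 1.3²) ≈ 2.1.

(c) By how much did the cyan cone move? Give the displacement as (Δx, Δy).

(-1.6, 0.4)

From the two frames, the cyan cone sits at roughly (8.3, 3.2) before and (6.7, 3.6) after.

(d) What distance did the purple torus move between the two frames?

3.1

From (1.2, 5.5) to (3.2, 3.1), the purple torus covered √(2.0² + 2.4²) ≈ 3.1 units.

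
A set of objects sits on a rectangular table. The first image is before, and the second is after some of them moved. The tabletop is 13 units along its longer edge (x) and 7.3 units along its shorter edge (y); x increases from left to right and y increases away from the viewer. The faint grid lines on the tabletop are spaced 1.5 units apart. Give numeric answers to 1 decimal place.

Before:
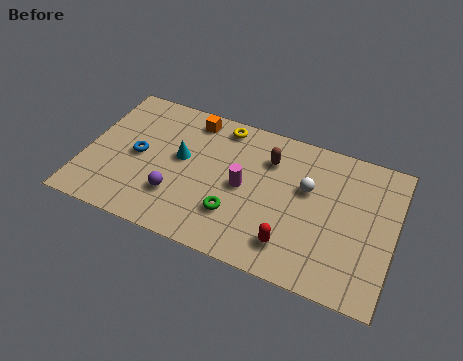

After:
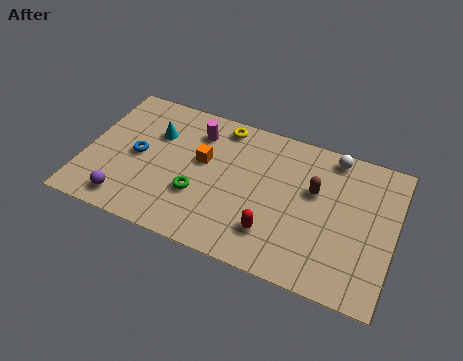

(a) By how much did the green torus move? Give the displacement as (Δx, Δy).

(-1.6, 0.4)

The green torus started near (6.5, 2.1) and ended near (4.9, 2.5).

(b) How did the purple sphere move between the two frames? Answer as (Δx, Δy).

(-2.0, -1.0)

The purple sphere started near (4.0, 2.1) and ended near (2.0, 1.1).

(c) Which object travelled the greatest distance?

the magenta cylinder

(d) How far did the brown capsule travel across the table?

2.2

From (7.6, 5.4) to (9.6, 4.5), the brown capsule covered √(2.0² + 0.9²) ≈ 2.2 units.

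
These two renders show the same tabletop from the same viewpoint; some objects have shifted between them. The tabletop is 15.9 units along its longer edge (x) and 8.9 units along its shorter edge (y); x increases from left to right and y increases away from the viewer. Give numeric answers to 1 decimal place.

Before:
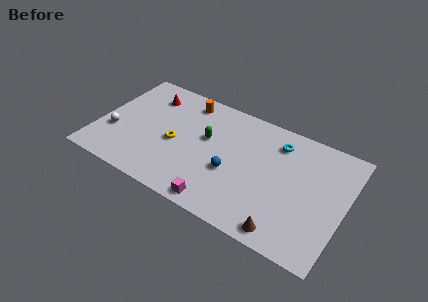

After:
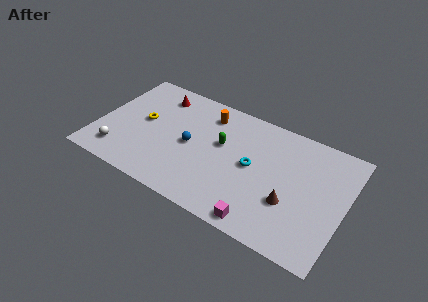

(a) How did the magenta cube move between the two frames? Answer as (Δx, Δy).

(2.7, 0.0)

The magenta cube was at about (8.4, 0.9) and moved to about (11.1, 0.9).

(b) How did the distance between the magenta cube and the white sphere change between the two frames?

+1.8

The distance was about 7.6 in the first image and 9.4 in the second, so they moved 1.8 units further apart.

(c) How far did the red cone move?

0.7

The red cone was near (2.8, 7.0) before and (3.4, 7.3) after, so it travelled √(0.6² + 0.3²) ≈ 0.7 units.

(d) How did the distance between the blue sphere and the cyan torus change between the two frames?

-0.4

They were about 4.4 units apart before and 4.0 after — 0.4 units closer together.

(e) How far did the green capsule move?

1.0

The green capsule moved from about (6.9, 5.3) to (7.9, 5.3), a distance of √(1.0² + 0.0²) ≈ 1.0.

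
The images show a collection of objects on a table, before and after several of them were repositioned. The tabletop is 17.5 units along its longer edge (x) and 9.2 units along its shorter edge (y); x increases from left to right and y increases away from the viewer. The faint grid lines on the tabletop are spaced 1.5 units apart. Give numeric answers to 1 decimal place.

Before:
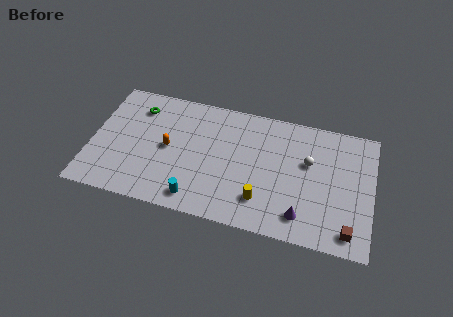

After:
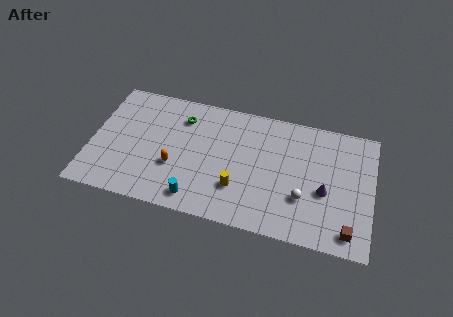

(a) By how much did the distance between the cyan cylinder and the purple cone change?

+1.7

They were about 6.5 units apart before and 8.2 after — 1.7 units further apart.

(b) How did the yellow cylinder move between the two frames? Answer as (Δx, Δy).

(-1.5, 0.5)

From the two frames, the yellow cylinder sits at roughly (10.8, 2.2) before and (9.3, 2.7) after.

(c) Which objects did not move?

the brown cube and the cyan cylinder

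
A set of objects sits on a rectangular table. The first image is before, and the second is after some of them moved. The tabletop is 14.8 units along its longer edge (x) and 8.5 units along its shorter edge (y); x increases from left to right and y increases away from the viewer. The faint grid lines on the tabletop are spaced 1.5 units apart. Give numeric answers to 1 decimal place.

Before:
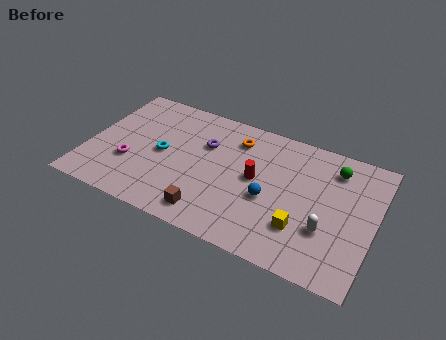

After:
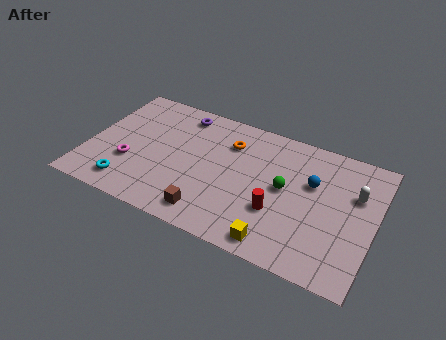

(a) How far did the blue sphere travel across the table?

2.8

The blue sphere moved from about (9.5, 3.5) to (11.5, 5.4), a distance of √(2.0² + 1.9²) ≈ 2.8.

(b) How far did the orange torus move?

0.5

The orange torus was near (7.4, 6.7) before and (7.1, 6.3) after, so it travelled √(0.3² + 0.4²) ≈ 0.5 units.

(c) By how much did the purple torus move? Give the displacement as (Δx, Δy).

(-1.5, 1.6)

From the two frames, the purple torus sits at roughly (5.9, 5.7) before and (4.4, 7.3) after.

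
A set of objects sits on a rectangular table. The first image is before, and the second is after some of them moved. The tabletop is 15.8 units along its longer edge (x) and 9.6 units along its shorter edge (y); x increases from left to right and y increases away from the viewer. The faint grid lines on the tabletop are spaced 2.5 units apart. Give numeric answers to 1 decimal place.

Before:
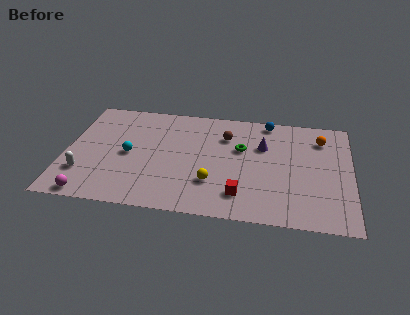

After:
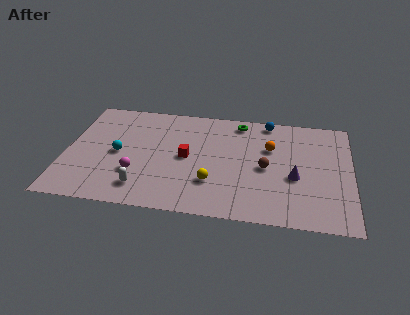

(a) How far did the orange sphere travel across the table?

3.0

The orange sphere moved from about (14.1, 7.5) to (11.3, 6.3), a distance of √(2.8² + 1.2²) ≈ 3.0.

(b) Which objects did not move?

the yellow sphere and the blue sphere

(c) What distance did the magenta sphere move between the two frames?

3.3

From (1.6, 0.8) to (4.0, 3.0), the magenta sphere covered √(2.4² + 2.2²) ≈ 3.3 units.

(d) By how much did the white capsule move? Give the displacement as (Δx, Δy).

(3.3, -0.8)

From the two frames, the white capsule sits at roughly (1.1, 2.6) before and (4.4, 1.8) after.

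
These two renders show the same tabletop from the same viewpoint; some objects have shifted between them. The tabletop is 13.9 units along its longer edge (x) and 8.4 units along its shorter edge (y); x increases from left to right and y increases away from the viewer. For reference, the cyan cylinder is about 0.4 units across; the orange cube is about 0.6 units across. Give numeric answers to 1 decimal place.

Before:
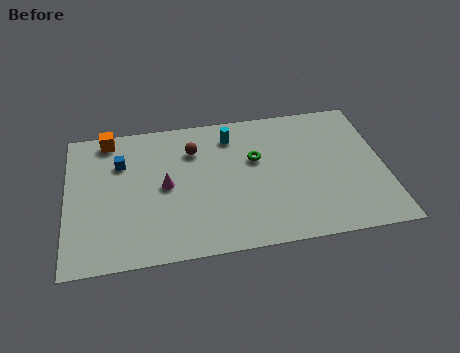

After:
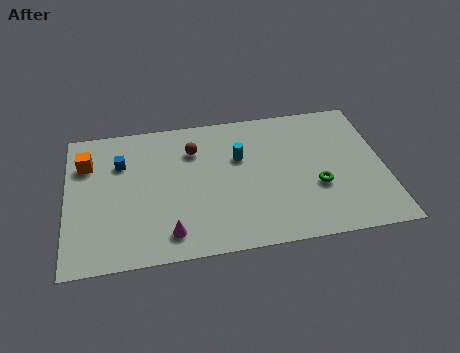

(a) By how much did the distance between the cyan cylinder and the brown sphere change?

+0.4

Before: roughly 1.8 units apart; after: 2.2. That's 0.4 units further apart.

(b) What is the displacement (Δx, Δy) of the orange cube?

(-1.0, -1.4)

The orange cube was at about (1.9, 7.5) and moved to about (0.9, 6.1).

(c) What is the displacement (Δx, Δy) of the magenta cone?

(0.1, -2.8)

The magenta cone started near (4.3, 4.2) and ended near (4.4, 1.4).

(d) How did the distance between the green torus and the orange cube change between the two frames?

+3.6

Before: roughly 6.8 units apart; after: 10.4. That's 3.6 units further apart.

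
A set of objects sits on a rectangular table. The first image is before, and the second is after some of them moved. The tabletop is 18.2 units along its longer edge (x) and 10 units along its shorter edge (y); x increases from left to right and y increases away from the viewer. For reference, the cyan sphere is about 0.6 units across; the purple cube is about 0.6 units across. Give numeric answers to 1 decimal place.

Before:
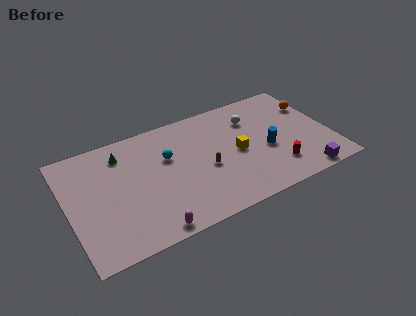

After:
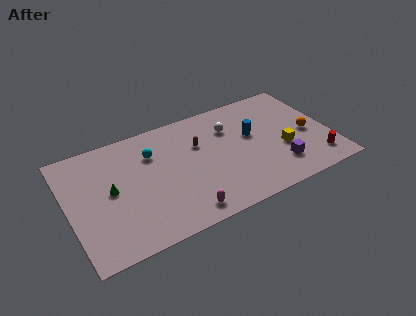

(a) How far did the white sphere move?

1.6

The white sphere moved from about (13.1, 7.4) to (11.5, 7.2), a distance of √(1.6² + 0.2²) ≈ 1.6.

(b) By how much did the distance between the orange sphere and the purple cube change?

-3.1

The distance was about 6.3 in the first image and 3.2 in the second, so they moved 3.1 units closer together.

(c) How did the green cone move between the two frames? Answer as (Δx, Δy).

(-1.1, -2.8)

The green cone started near (4.0, 8.0) and ended near (2.9, 5.2).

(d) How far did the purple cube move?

2.1

The purple cube was near (15.8, 0.9) before and (14.3, 2.4) after, so it travelled √(1.5² + 1.5²) ≈ 2.1 units.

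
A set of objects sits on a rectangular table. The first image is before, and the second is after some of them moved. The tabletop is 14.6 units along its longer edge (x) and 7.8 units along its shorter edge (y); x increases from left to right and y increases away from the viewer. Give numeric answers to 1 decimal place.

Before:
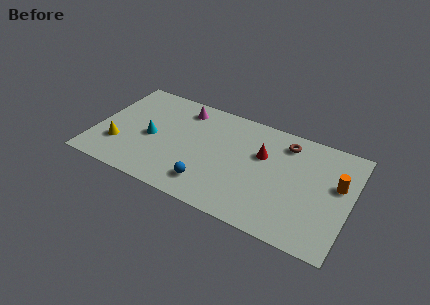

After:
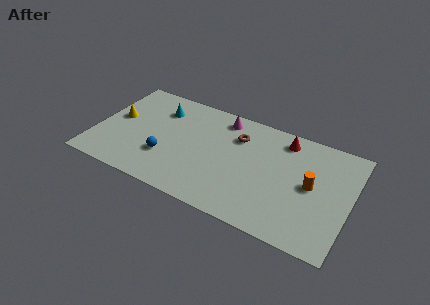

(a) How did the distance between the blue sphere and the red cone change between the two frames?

+3.3

They were about 4.3 units apart before and 7.6 after — 3.3 units further apart.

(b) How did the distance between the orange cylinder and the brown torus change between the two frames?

+1.2

Before: roughly 3.5 units apart; after: 4.7. That's 1.2 units further apart.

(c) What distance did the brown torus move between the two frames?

2.8

From (10.7, 6.4) to (8.0, 5.7), the brown torus covered √(2.7² + 0.7²) ≈ 2.8 units.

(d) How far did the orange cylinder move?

1.6

From (13.8, 4.7) to (12.4, 4.0), the orange cylinder covered √(1.4² + 0.7²) ≈ 1.6 units.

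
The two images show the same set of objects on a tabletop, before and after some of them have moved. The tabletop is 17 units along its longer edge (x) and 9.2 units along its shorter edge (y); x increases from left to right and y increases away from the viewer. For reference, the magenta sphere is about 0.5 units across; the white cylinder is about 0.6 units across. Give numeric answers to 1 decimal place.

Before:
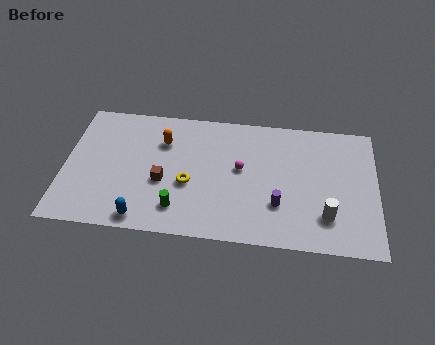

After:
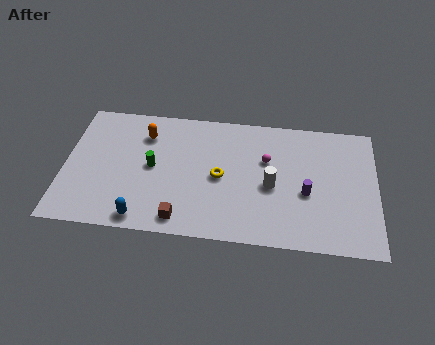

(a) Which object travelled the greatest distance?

the white cylinder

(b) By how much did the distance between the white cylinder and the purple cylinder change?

-0.7

They were about 2.6 units apart before and 1.9 after — 0.7 units closer together.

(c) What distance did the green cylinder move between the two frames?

3.2

From (6.3, 1.9) to (4.8, 4.7), the green cylinder covered √(1.5² + 2.8²) ≈ 3.2 units.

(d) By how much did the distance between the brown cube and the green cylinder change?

+1.9

They were about 2.0 units apart before and 3.9 after — 1.9 units further apart.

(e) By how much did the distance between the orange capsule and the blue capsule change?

+0.3

Before: roughly 5.7 units apart; after: 6.0. That's 0.3 units further apart.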